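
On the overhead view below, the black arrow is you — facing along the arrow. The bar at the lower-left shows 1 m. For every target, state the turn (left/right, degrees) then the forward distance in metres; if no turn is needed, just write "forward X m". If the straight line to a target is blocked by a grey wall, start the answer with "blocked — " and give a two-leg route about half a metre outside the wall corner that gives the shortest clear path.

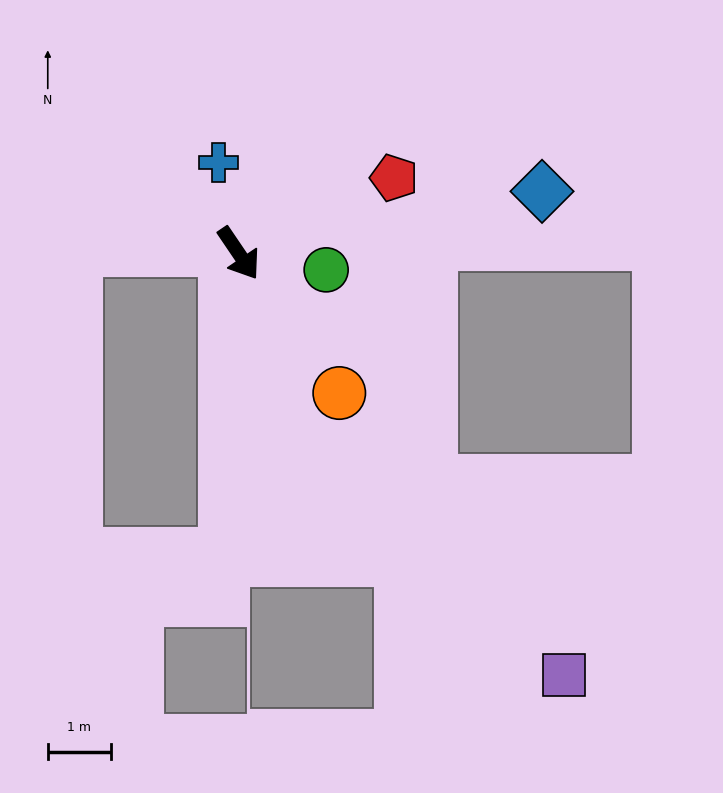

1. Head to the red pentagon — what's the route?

turn left 82°, forward 2.7 m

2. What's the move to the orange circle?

forward 2.7 m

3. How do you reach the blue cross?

turn left 158°, forward 1.5 m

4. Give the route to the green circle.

turn left 45°, forward 1.4 m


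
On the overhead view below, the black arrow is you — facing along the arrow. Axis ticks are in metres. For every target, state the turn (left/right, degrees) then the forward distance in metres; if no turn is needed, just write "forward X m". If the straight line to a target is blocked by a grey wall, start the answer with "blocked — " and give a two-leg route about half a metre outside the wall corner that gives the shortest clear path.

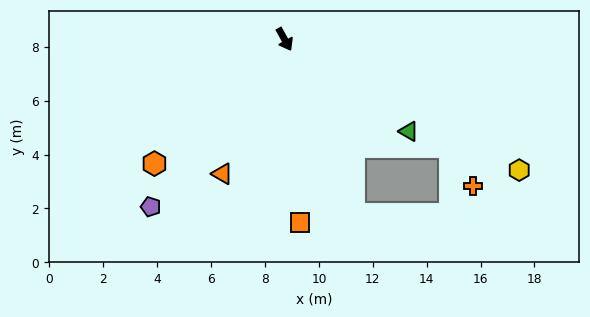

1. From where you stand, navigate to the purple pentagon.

turn right 68°, forward 8.0 m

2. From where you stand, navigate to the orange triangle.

turn right 54°, forward 5.5 m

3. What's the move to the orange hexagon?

turn right 75°, forward 6.7 m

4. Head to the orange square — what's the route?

turn right 24°, forward 6.8 m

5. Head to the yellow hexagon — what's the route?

turn left 32°, forward 10.0 m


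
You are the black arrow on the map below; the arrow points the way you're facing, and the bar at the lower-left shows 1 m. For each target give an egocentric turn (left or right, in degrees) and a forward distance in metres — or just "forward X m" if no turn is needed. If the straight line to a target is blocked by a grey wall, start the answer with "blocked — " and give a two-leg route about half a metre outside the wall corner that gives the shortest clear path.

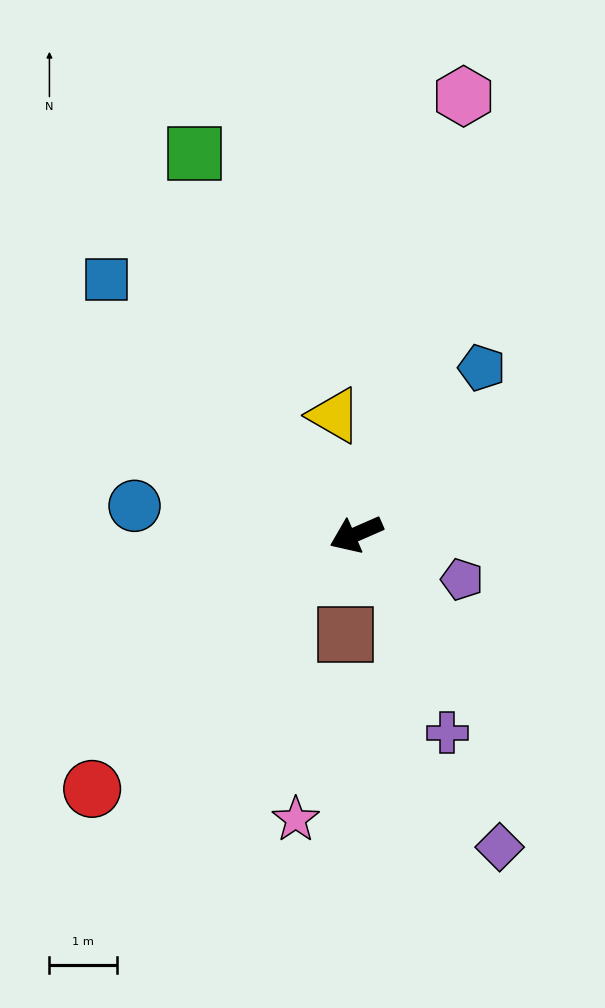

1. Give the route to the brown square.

turn left 60°, forward 1.5 m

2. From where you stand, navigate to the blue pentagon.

turn right 151°, forward 3.1 m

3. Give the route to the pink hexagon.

turn right 127°, forward 6.7 m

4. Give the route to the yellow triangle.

turn right 103°, forward 1.8 m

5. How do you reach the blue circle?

turn right 31°, forward 3.3 m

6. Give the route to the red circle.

turn left 20°, forward 5.5 m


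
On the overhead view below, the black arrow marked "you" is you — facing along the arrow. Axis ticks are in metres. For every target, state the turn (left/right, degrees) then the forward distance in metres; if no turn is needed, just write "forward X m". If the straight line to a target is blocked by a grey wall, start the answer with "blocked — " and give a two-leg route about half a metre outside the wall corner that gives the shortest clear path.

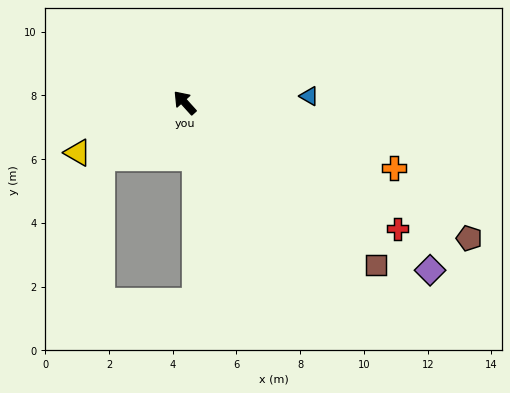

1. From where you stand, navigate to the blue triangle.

turn right 129°, forward 3.9 m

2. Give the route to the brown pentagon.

turn right 158°, forward 9.9 m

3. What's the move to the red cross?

turn right 163°, forward 7.8 m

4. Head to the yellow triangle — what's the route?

turn left 73°, forward 3.7 m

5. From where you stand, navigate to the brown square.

turn right 172°, forward 7.9 m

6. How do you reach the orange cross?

turn right 149°, forward 6.9 m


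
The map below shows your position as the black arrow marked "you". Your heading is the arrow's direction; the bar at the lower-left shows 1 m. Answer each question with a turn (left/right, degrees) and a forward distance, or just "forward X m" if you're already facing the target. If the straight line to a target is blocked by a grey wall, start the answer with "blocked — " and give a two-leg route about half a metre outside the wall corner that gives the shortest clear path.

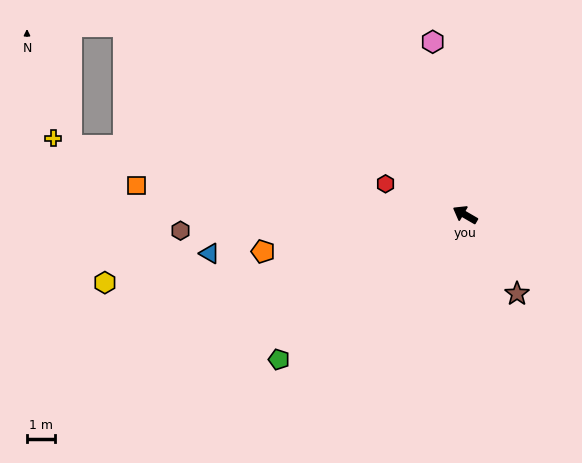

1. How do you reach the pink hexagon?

turn right 49°, forward 6.2 m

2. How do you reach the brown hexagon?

turn left 33°, forward 10.1 m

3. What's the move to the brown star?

turn left 153°, forward 3.3 m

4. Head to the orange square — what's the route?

turn left 25°, forward 11.6 m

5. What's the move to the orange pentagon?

turn left 40°, forward 7.3 m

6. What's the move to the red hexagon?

turn left 9°, forward 3.0 m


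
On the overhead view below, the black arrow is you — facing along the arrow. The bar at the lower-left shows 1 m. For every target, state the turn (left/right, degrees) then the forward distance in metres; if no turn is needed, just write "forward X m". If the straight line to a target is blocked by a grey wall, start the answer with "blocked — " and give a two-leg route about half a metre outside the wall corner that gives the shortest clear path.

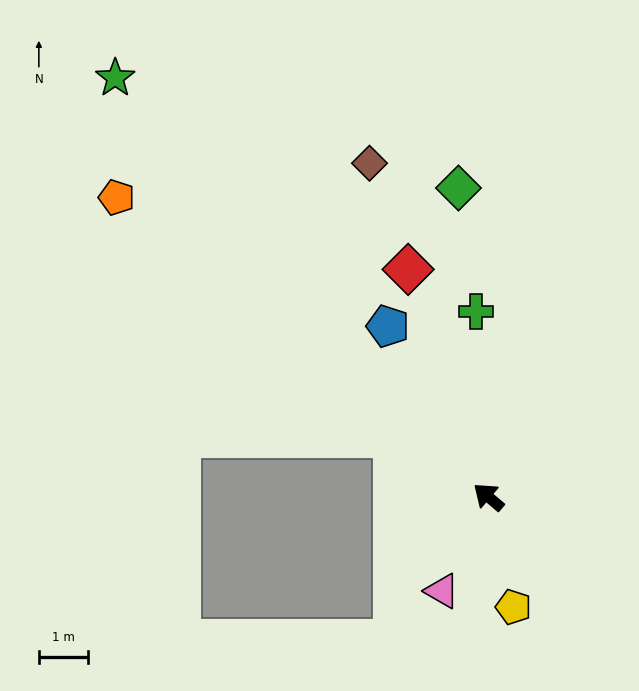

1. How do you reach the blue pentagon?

turn right 19°, forward 4.0 m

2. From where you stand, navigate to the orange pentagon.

forward 9.8 m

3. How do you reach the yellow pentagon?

turn left 143°, forward 2.3 m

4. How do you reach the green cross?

turn right 46°, forward 3.8 m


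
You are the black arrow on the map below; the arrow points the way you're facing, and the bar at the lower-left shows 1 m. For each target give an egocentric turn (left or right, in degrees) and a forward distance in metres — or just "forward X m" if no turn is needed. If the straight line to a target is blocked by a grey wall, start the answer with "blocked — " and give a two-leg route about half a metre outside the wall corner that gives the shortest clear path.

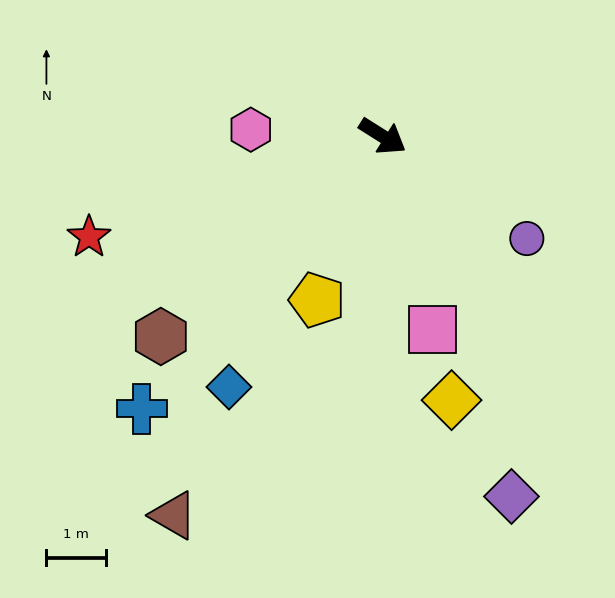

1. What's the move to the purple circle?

turn right 3°, forward 3.0 m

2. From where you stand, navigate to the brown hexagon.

turn right 106°, forward 5.0 m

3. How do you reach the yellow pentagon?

turn right 80°, forward 3.0 m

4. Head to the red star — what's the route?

turn right 129°, forward 5.2 m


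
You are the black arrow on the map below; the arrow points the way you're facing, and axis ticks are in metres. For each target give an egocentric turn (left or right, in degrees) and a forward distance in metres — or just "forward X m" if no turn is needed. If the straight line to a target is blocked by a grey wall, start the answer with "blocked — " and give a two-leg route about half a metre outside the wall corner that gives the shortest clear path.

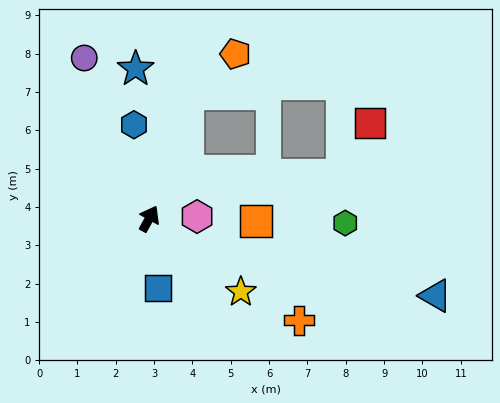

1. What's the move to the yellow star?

turn right 100°, forward 3.1 m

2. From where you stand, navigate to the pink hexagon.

turn right 59°, forward 1.2 m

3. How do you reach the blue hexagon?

turn left 38°, forward 2.5 m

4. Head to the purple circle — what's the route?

turn left 51°, forward 4.5 m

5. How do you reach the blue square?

turn right 144°, forward 1.8 m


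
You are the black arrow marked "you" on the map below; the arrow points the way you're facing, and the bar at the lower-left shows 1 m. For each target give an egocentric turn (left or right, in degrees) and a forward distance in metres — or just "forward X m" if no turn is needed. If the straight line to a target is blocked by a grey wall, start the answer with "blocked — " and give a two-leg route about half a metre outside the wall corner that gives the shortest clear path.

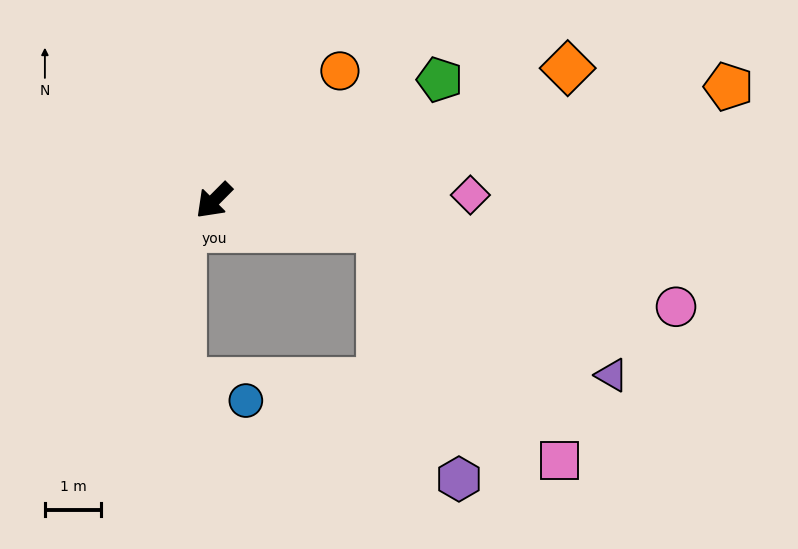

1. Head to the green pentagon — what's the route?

turn left 163°, forward 4.6 m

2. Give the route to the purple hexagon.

blocked — turn left 125°, forward 3.0 m, then turn right 63°, forward 4.7 m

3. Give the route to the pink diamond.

turn left 136°, forward 4.6 m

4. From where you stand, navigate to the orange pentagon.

turn left 147°, forward 9.4 m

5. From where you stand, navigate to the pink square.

blocked — turn left 125°, forward 3.0 m, then turn right 42°, forward 5.2 m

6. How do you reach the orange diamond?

turn left 155°, forward 6.7 m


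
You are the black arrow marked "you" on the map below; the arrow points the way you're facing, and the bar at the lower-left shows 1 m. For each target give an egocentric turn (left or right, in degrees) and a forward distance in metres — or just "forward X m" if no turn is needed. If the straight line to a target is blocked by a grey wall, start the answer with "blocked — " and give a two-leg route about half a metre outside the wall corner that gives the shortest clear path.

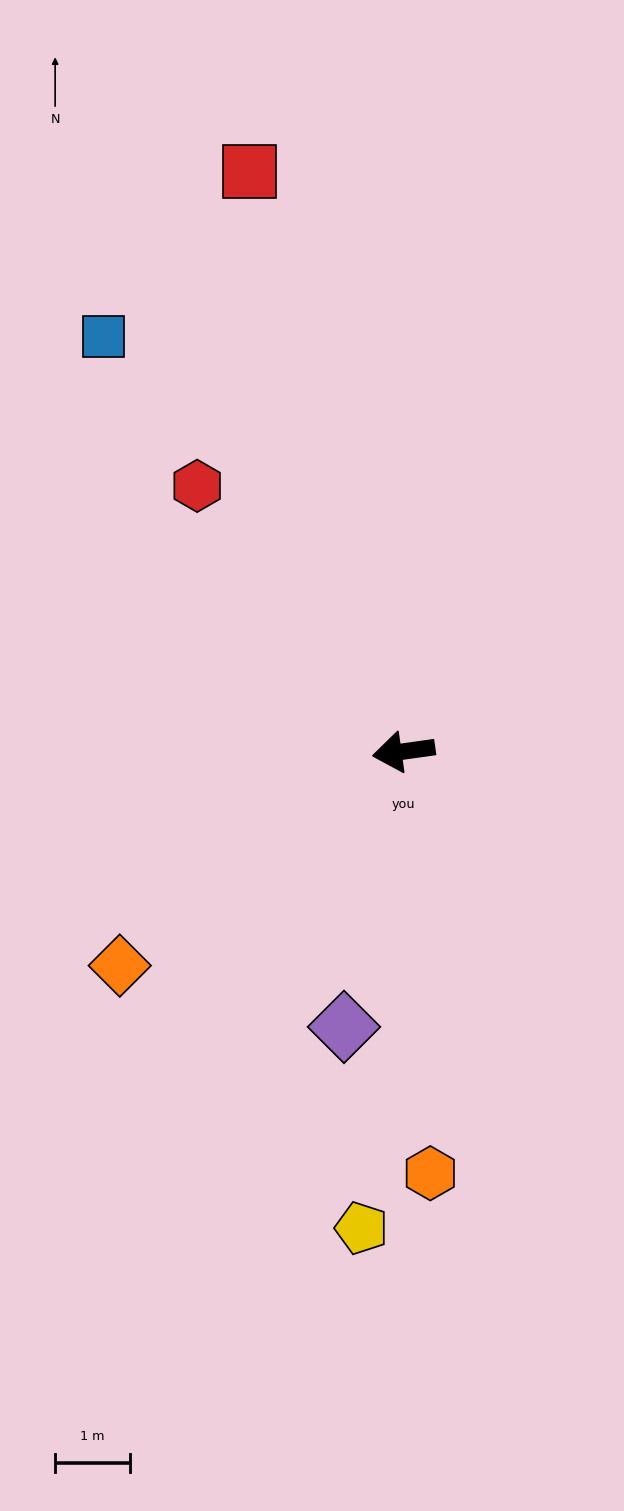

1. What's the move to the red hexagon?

turn right 60°, forward 4.5 m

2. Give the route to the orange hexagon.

turn left 86°, forward 5.6 m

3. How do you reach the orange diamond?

turn left 29°, forward 4.7 m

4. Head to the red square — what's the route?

turn right 83°, forward 8.0 m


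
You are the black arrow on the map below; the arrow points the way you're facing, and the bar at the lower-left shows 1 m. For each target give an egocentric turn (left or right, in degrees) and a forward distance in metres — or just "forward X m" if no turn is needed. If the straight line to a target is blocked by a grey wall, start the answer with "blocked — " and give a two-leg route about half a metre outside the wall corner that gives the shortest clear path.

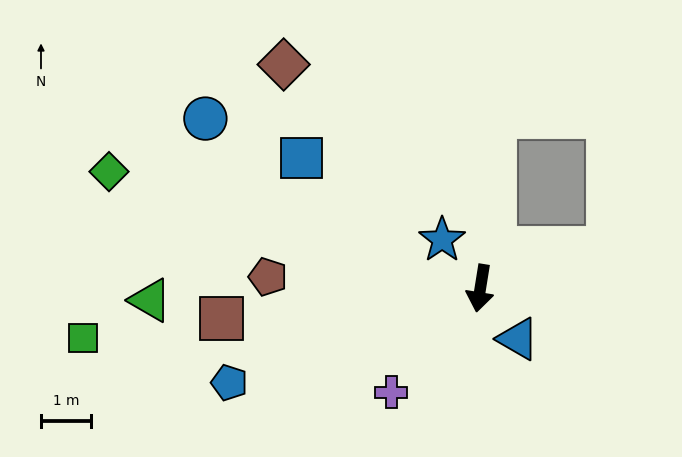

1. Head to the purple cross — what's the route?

turn right 32°, forward 2.7 m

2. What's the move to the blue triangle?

turn left 46°, forward 1.3 m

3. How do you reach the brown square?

turn right 74°, forward 5.2 m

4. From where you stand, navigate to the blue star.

turn right 133°, forward 1.2 m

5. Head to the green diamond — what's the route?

turn right 98°, forward 7.8 m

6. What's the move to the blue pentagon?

turn right 60°, forward 5.3 m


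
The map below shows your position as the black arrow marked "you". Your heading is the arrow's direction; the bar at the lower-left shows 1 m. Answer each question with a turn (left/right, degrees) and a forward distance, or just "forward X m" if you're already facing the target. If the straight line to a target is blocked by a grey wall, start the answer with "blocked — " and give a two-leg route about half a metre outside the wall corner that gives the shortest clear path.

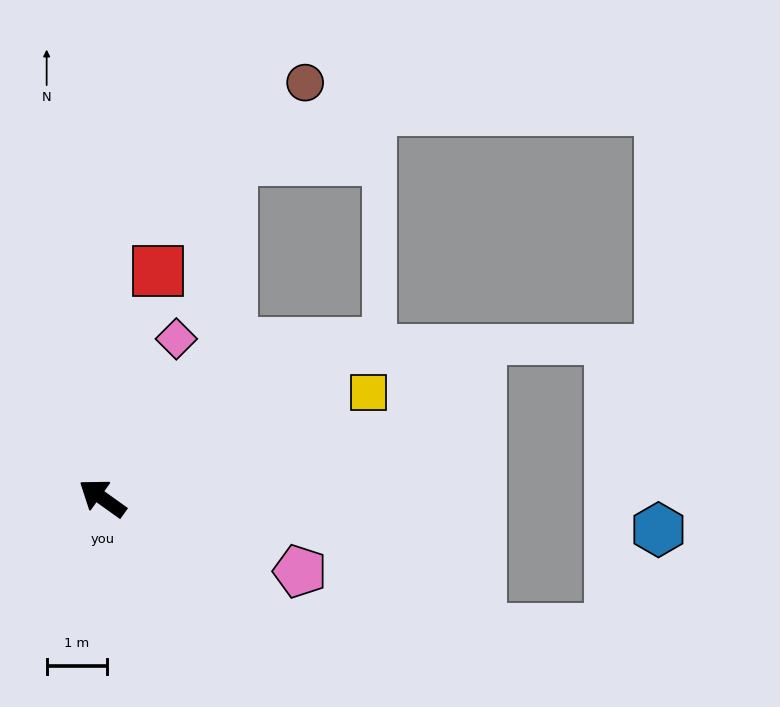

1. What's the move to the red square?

turn right 68°, forward 3.9 m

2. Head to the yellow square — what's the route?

turn right 123°, forward 4.7 m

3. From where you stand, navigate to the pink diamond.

turn right 79°, forward 2.9 m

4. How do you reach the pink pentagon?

turn right 165°, forward 3.5 m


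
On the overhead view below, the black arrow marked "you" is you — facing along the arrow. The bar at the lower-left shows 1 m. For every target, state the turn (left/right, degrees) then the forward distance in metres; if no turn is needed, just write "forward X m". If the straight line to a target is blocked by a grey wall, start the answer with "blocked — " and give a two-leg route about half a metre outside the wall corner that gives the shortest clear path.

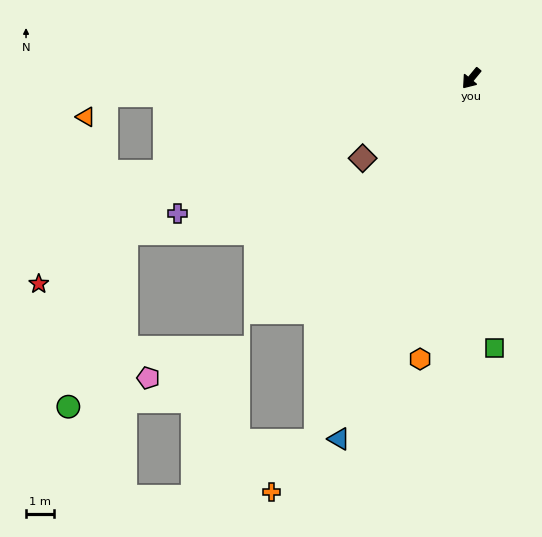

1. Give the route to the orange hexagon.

turn left 29°, forward 10.1 m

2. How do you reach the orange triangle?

blocked — turn right 48°, forward 13.0 m, then turn left 44°, forward 1.1 m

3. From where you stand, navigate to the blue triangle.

turn left 19°, forward 13.7 m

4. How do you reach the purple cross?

turn right 26°, forward 11.5 m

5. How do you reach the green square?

turn left 44°, forward 9.6 m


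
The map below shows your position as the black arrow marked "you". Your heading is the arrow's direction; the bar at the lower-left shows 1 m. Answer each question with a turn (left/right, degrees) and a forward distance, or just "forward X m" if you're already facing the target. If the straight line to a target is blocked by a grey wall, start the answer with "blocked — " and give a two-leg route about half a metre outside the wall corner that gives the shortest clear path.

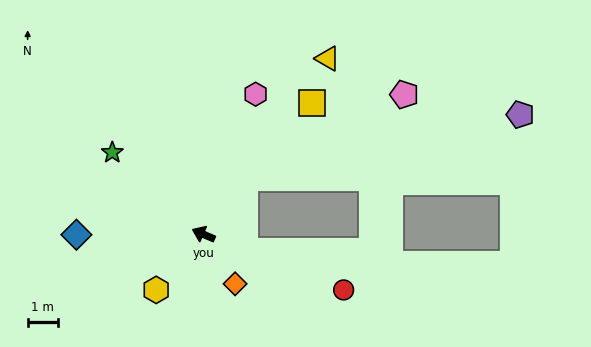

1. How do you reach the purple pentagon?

blocked — turn right 103°, forward 2.3 m, then turn right 40°, forward 9.3 m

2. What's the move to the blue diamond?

turn left 24°, forward 4.2 m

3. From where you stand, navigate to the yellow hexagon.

turn left 73°, forward 2.4 m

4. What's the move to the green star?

turn right 18°, forward 4.0 m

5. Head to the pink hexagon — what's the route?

turn right 87°, forward 4.9 m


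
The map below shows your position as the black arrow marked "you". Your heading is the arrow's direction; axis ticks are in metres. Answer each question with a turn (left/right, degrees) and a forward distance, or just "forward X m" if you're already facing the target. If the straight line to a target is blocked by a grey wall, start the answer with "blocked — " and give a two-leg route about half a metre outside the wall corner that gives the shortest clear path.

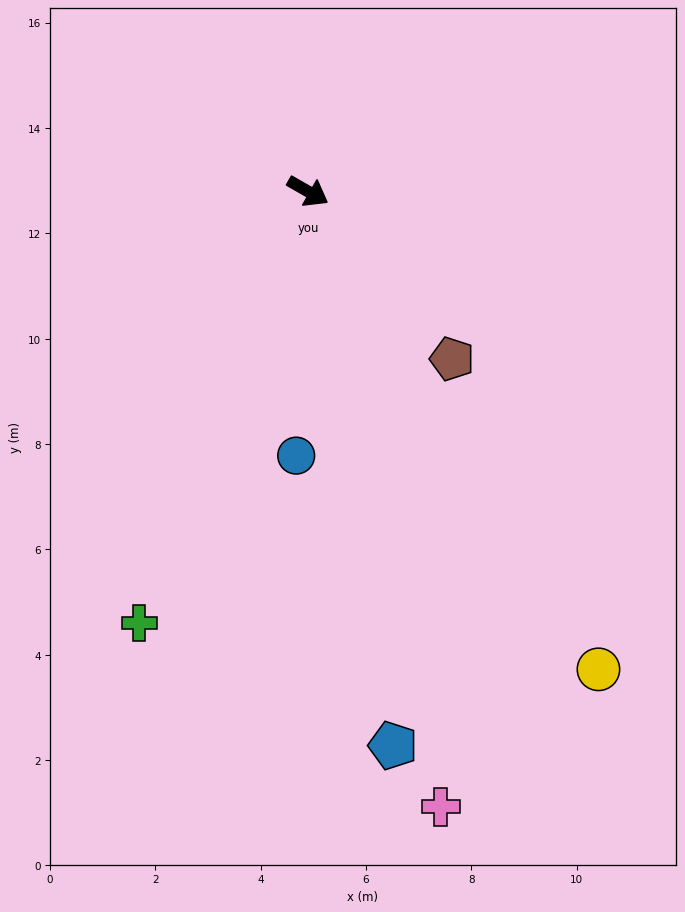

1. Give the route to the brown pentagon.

turn right 20°, forward 4.2 m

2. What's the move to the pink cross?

turn right 48°, forward 11.9 m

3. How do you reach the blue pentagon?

turn right 52°, forward 10.6 m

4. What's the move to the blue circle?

turn right 63°, forward 5.0 m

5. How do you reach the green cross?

turn right 82°, forward 8.8 m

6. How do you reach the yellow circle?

turn right 29°, forward 10.6 m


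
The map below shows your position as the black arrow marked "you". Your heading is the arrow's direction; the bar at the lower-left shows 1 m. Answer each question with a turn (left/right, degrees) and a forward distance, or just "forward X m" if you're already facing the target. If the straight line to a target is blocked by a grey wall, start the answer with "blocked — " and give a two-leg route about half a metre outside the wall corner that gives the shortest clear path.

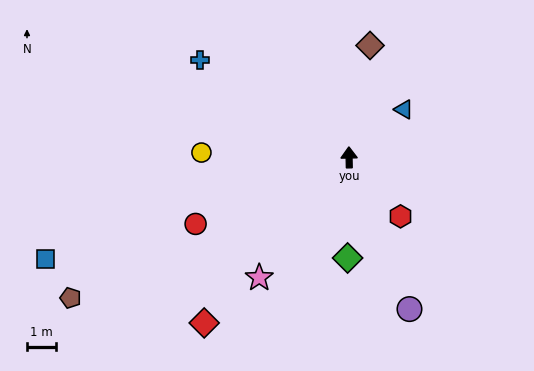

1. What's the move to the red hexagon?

turn right 140°, forward 2.7 m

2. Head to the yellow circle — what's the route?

turn left 87°, forward 5.0 m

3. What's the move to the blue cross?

turn left 56°, forward 6.1 m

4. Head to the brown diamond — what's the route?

turn right 12°, forward 3.9 m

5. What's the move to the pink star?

turn left 142°, forward 5.1 m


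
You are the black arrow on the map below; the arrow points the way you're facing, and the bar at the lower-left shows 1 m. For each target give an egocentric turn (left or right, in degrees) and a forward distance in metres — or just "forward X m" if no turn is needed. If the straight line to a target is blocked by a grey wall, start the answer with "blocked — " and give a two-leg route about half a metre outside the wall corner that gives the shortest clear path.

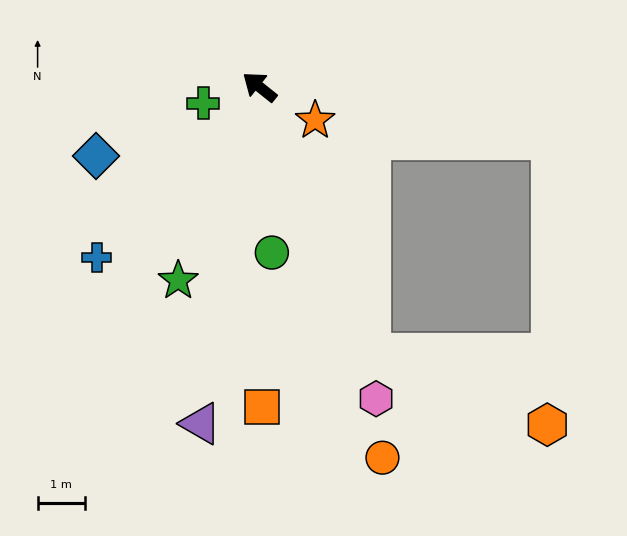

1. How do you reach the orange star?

turn right 172°, forward 1.4 m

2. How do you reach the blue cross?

turn left 85°, forward 5.0 m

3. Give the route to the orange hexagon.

blocked — turn left 151°, forward 6.1 m, then turn left 46°, forward 4.0 m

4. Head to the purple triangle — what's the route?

turn left 119°, forward 7.2 m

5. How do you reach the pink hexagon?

turn left 149°, forward 7.0 m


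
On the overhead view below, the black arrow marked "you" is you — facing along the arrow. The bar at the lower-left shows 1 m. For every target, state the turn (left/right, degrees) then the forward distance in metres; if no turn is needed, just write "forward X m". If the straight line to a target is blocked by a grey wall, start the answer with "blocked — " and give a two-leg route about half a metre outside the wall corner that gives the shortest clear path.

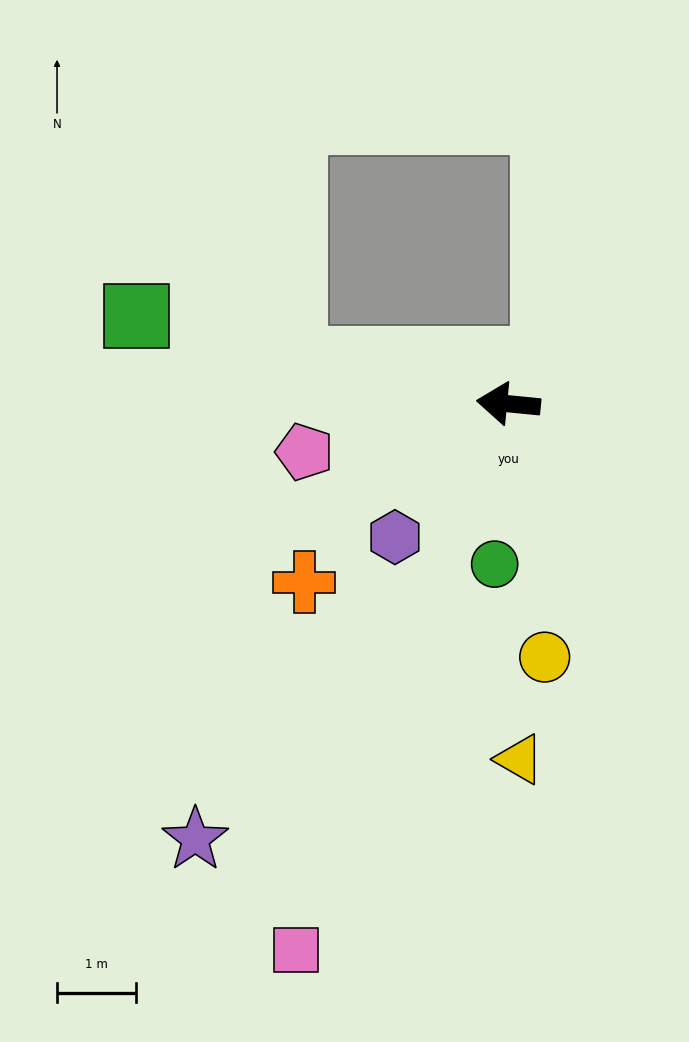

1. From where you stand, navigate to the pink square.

turn left 74°, forward 7.4 m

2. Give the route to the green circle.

turn left 91°, forward 2.0 m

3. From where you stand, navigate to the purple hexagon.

turn left 55°, forward 2.2 m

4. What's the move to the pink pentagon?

turn left 19°, forward 2.6 m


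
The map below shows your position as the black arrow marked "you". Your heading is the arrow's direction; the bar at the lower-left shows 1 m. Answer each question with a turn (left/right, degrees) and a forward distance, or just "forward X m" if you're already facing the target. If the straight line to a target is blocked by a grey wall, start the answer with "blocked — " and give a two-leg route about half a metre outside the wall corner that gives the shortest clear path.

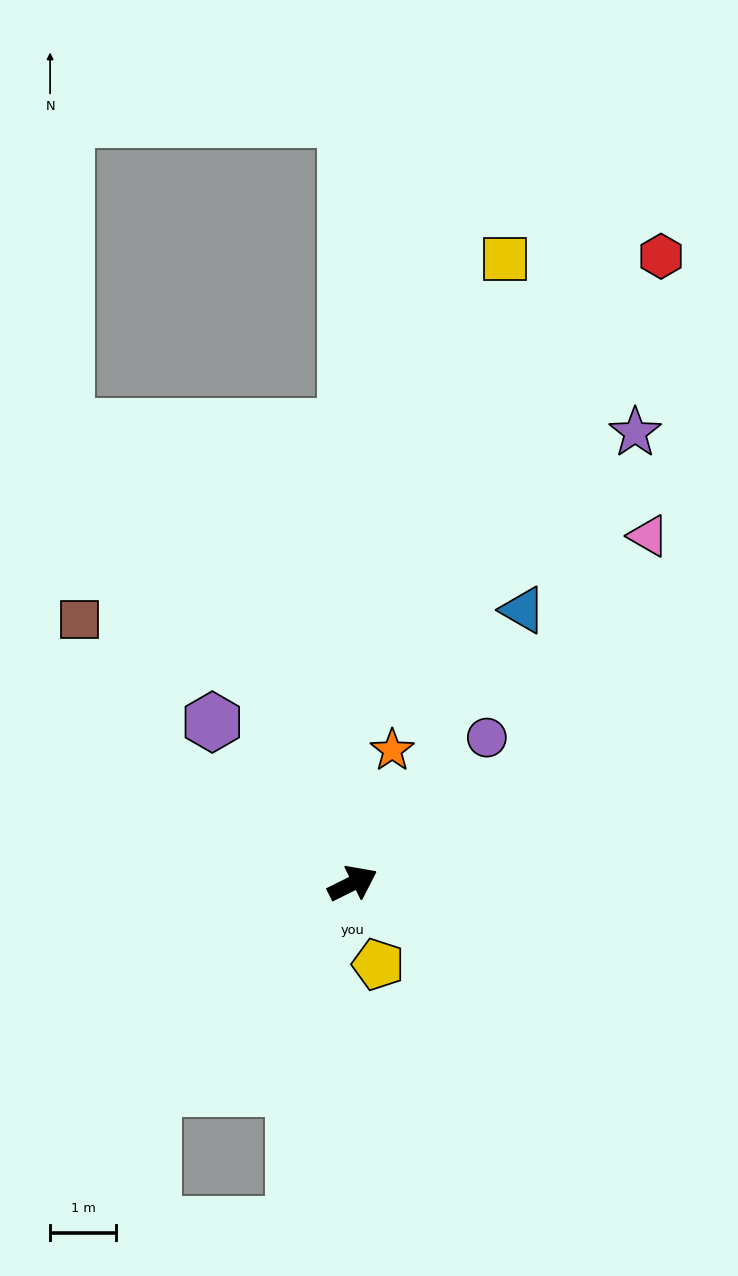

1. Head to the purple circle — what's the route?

turn left 21°, forward 3.0 m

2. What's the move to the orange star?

turn left 47°, forward 2.1 m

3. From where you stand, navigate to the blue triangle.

turn left 32°, forward 4.9 m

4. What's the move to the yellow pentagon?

turn right 99°, forward 1.3 m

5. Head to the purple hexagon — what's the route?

turn left 105°, forward 3.2 m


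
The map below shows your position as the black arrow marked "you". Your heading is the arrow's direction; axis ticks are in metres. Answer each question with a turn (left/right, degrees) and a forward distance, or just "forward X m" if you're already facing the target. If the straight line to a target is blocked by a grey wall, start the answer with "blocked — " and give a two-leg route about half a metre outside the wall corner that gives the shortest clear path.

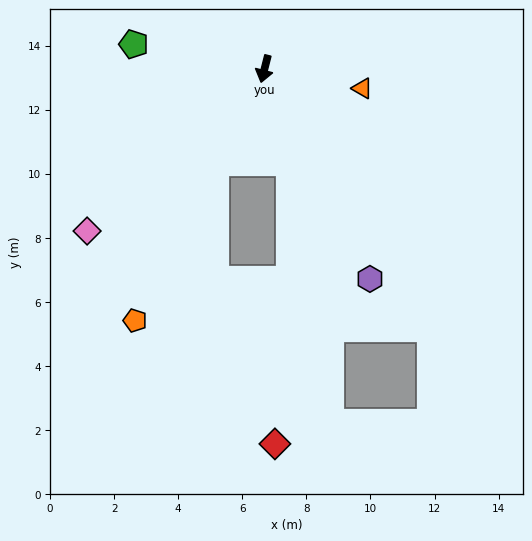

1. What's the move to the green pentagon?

turn right 86°, forward 4.2 m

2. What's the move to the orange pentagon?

turn right 13°, forward 8.8 m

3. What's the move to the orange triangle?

turn left 93°, forward 3.1 m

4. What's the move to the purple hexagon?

turn left 41°, forward 7.3 m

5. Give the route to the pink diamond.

turn right 33°, forward 7.5 m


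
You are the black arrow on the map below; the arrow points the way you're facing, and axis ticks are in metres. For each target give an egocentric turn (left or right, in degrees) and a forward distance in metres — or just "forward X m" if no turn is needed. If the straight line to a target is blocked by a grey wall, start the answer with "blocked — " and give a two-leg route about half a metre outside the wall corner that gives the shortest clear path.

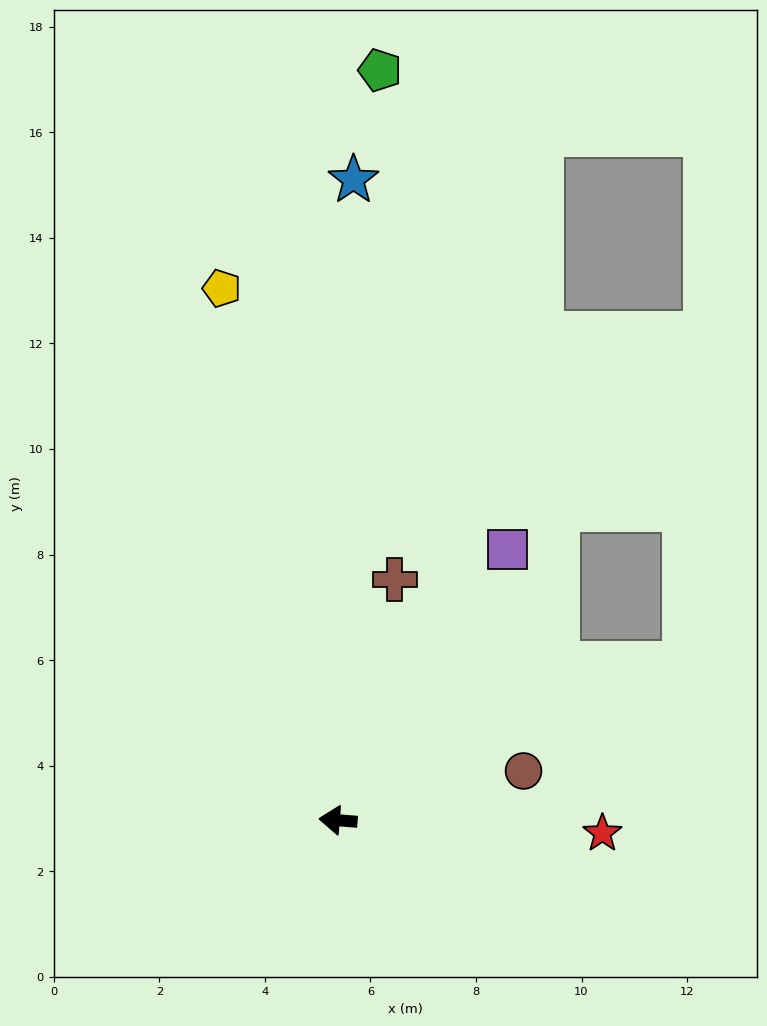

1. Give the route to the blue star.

turn right 87°, forward 12.1 m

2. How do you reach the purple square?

turn right 117°, forward 6.0 m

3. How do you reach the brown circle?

turn right 161°, forward 3.6 m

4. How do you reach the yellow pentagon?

turn right 73°, forward 10.3 m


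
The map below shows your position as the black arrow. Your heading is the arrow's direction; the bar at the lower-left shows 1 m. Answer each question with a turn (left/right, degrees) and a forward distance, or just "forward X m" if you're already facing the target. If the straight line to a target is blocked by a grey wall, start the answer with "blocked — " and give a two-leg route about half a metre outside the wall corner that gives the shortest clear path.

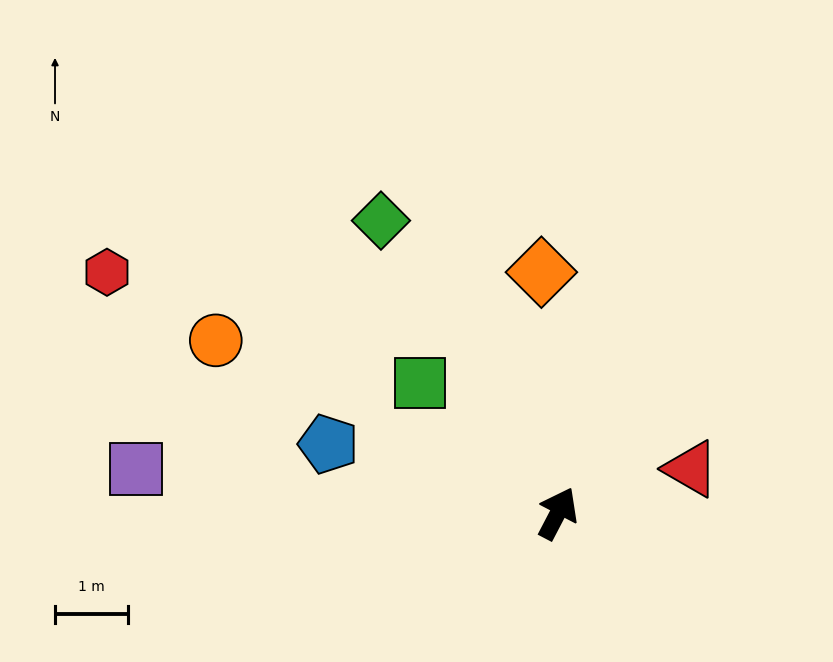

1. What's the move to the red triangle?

turn right 44°, forward 1.9 m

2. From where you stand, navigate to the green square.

turn left 74°, forward 2.6 m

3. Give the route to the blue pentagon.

turn left 101°, forward 3.3 m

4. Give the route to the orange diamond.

turn left 31°, forward 3.3 m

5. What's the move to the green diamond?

turn left 59°, forward 4.7 m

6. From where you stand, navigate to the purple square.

turn left 112°, forward 5.8 m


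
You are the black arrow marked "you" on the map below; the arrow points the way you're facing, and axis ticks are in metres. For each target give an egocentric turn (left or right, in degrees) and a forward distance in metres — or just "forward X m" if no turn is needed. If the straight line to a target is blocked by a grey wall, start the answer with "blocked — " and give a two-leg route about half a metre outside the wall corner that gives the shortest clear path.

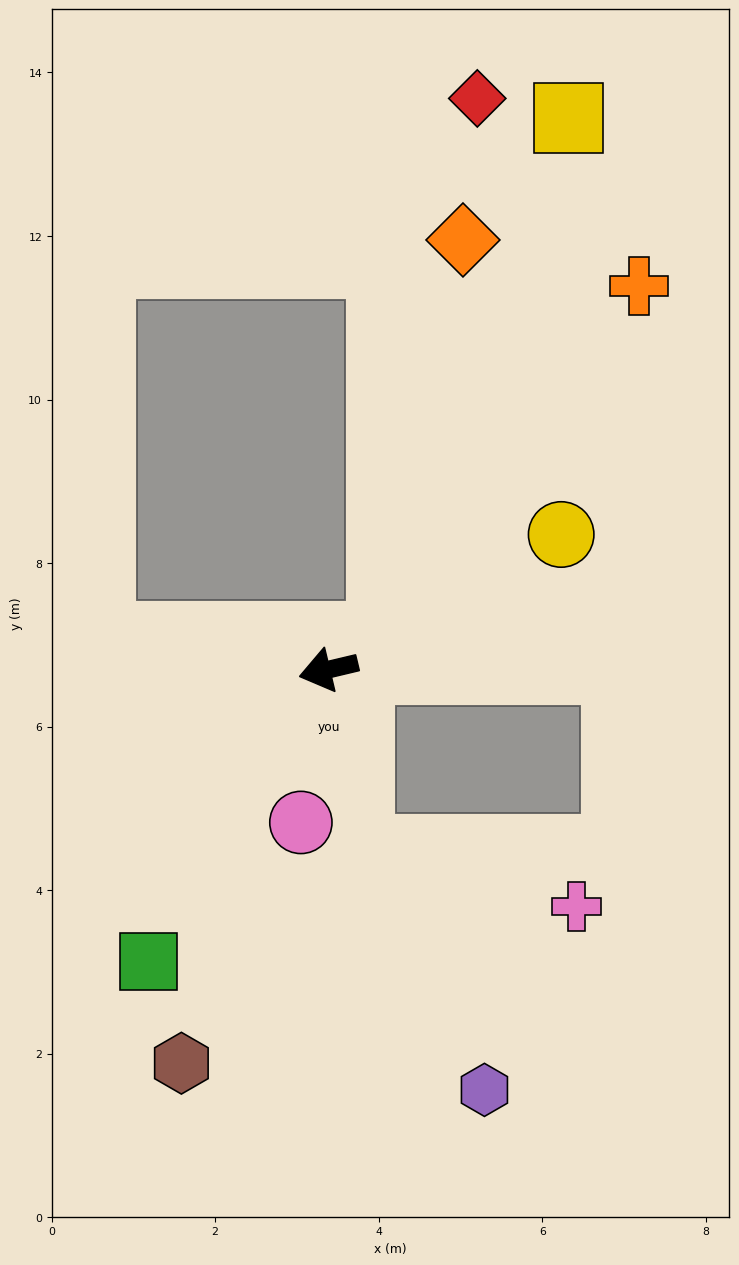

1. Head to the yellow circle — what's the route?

turn right 163°, forward 3.3 m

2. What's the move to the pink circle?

turn left 66°, forward 1.9 m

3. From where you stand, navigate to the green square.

turn left 45°, forward 4.2 m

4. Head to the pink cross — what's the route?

blocked — turn left 86°, forward 2.2 m, then turn left 66°, forward 2.7 m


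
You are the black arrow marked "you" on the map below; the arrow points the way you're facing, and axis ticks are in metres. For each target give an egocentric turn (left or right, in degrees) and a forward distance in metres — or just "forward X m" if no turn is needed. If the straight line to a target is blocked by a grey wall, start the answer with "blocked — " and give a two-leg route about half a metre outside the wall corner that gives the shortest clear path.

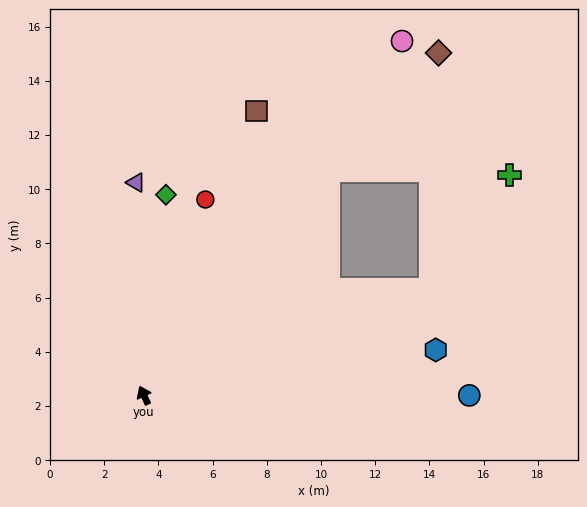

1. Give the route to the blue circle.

turn right 115°, forward 12.0 m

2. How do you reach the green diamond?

turn right 31°, forward 7.4 m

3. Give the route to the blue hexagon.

turn right 106°, forward 10.9 m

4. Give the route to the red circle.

turn right 42°, forward 7.6 m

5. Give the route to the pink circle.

turn right 61°, forward 16.2 m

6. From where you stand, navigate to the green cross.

blocked — turn right 94°, forward 11.3 m, then turn left 34°, forward 5.1 m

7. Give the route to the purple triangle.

turn right 23°, forward 7.9 m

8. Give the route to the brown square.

turn right 46°, forward 11.3 m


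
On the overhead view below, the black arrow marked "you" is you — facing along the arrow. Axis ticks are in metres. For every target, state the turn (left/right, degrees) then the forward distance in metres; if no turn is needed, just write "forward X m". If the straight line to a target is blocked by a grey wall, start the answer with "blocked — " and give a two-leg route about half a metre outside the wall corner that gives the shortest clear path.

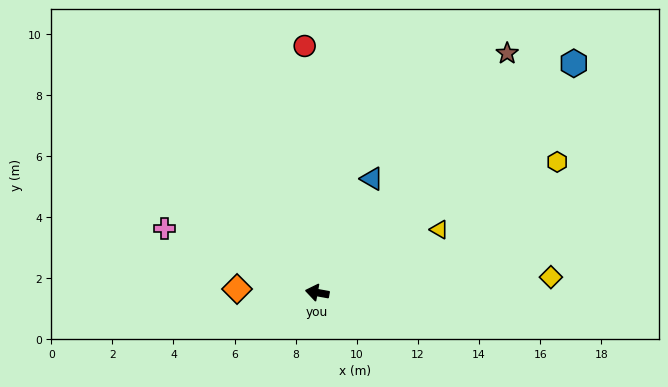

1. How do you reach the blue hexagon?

turn right 128°, forward 11.3 m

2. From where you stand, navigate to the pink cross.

turn right 13°, forward 5.4 m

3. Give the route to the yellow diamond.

turn right 166°, forward 7.7 m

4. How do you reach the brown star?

turn right 118°, forward 10.0 m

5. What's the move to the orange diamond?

turn left 8°, forward 2.6 m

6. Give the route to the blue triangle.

turn right 105°, forward 4.1 m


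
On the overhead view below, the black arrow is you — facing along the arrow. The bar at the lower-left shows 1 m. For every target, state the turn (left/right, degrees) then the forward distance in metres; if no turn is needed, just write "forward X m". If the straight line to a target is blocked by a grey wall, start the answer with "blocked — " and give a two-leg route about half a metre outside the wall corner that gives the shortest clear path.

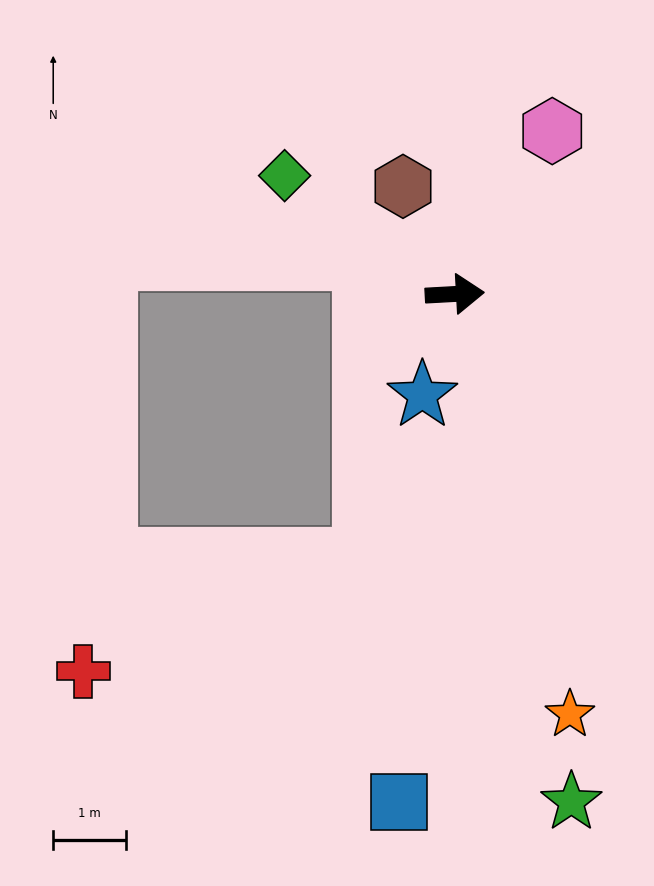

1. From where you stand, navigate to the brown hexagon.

turn left 113°, forward 1.6 m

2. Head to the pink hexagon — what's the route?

turn left 56°, forward 2.6 m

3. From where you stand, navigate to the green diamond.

turn left 142°, forward 2.8 m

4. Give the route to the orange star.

turn right 78°, forward 6.0 m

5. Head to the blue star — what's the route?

turn right 111°, forward 1.5 m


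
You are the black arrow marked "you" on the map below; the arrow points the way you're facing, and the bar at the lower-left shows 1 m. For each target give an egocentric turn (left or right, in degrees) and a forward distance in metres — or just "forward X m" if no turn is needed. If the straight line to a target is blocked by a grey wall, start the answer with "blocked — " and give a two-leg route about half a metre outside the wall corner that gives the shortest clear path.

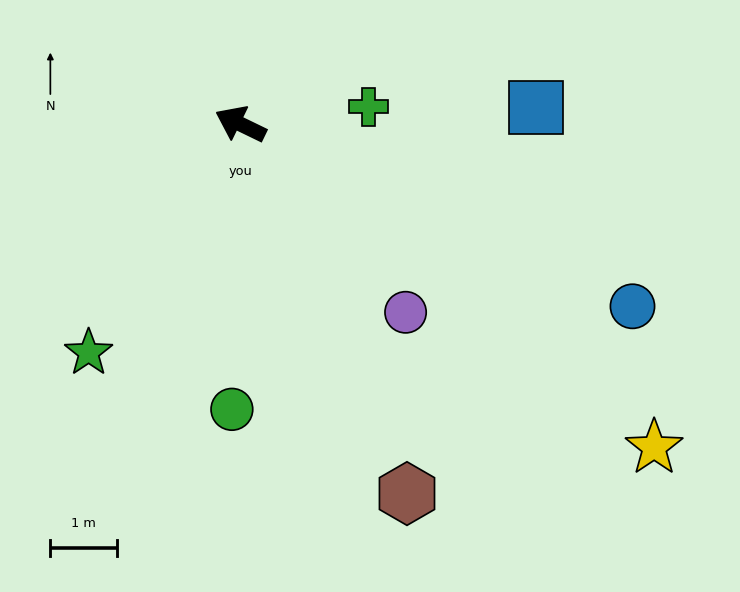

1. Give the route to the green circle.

turn left 114°, forward 4.3 m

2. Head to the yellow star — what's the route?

turn left 168°, forward 7.9 m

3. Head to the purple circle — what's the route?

turn left 157°, forward 3.7 m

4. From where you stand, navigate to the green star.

turn left 82°, forward 4.1 m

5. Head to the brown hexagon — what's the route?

turn left 140°, forward 6.1 m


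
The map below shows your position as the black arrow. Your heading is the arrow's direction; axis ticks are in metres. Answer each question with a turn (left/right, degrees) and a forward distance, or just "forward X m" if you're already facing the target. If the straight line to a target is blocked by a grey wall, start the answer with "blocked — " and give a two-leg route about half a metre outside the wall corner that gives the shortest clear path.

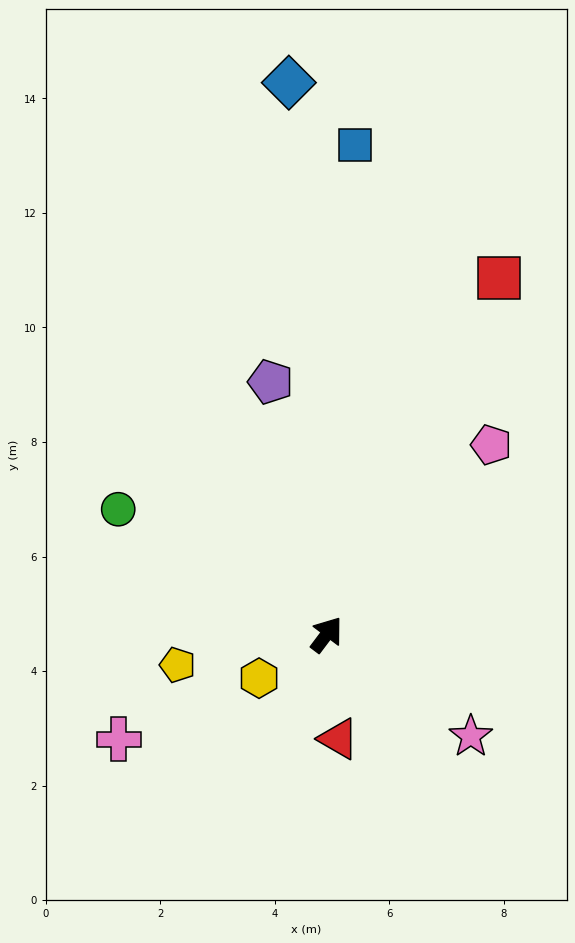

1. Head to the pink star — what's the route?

turn right 88°, forward 3.1 m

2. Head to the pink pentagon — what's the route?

turn right 4°, forward 4.4 m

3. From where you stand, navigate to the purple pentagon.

turn left 50°, forward 4.5 m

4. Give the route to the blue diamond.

turn left 41°, forward 9.7 m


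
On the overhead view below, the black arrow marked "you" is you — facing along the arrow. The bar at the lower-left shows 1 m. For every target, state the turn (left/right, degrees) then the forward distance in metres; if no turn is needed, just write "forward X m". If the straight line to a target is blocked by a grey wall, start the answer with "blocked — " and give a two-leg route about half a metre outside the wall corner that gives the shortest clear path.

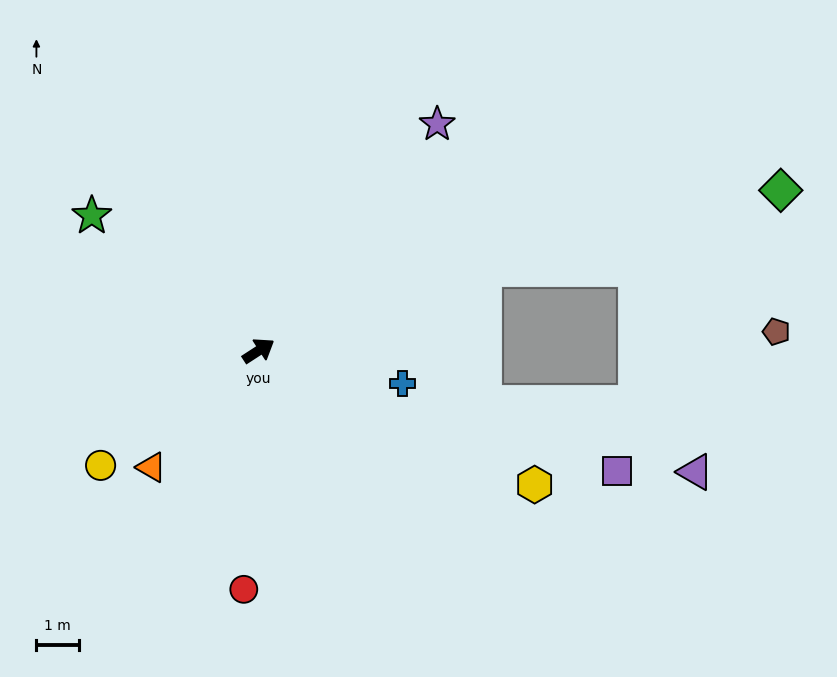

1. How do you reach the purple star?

turn left 19°, forward 6.8 m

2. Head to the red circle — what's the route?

turn right 126°, forward 5.7 m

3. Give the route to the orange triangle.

turn right 166°, forward 3.8 m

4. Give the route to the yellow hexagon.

turn right 59°, forward 7.3 m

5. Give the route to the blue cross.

turn right 46°, forward 3.5 m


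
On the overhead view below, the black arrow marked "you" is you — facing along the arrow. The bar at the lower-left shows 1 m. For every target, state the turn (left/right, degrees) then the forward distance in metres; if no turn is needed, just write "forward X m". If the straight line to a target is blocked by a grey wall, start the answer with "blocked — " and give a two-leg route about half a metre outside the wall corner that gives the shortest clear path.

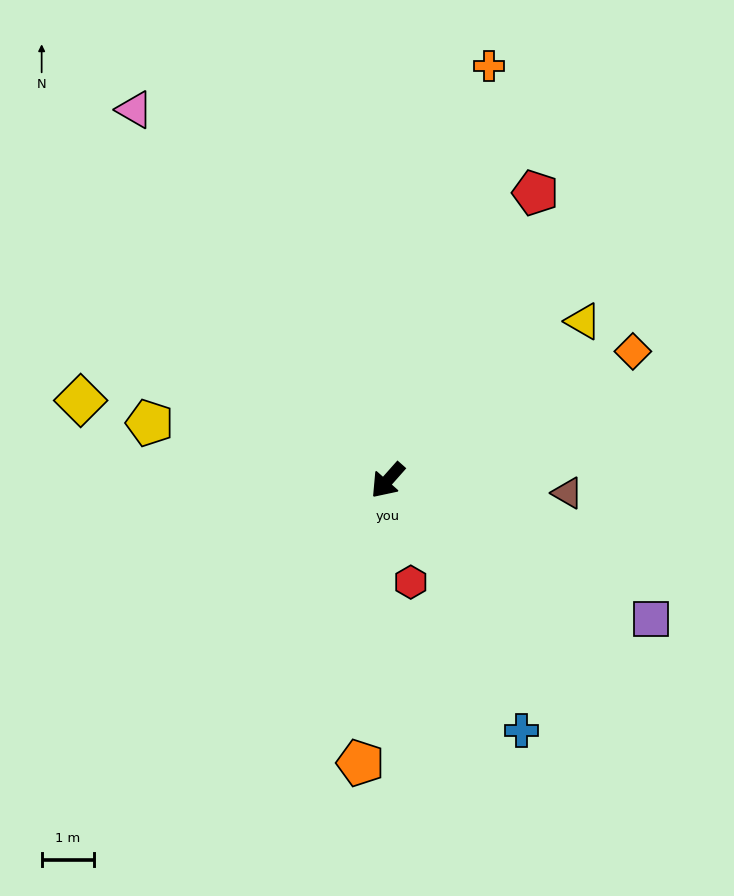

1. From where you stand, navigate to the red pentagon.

turn right 166°, forward 6.2 m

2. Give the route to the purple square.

turn left 104°, forward 5.7 m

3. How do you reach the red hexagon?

turn left 54°, forward 2.0 m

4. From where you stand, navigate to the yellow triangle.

turn left 171°, forward 4.8 m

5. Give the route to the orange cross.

turn right 152°, forward 8.2 m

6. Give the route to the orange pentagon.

turn left 36°, forward 5.5 m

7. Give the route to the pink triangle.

turn right 104°, forward 8.6 m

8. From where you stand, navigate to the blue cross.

turn left 70°, forward 5.5 m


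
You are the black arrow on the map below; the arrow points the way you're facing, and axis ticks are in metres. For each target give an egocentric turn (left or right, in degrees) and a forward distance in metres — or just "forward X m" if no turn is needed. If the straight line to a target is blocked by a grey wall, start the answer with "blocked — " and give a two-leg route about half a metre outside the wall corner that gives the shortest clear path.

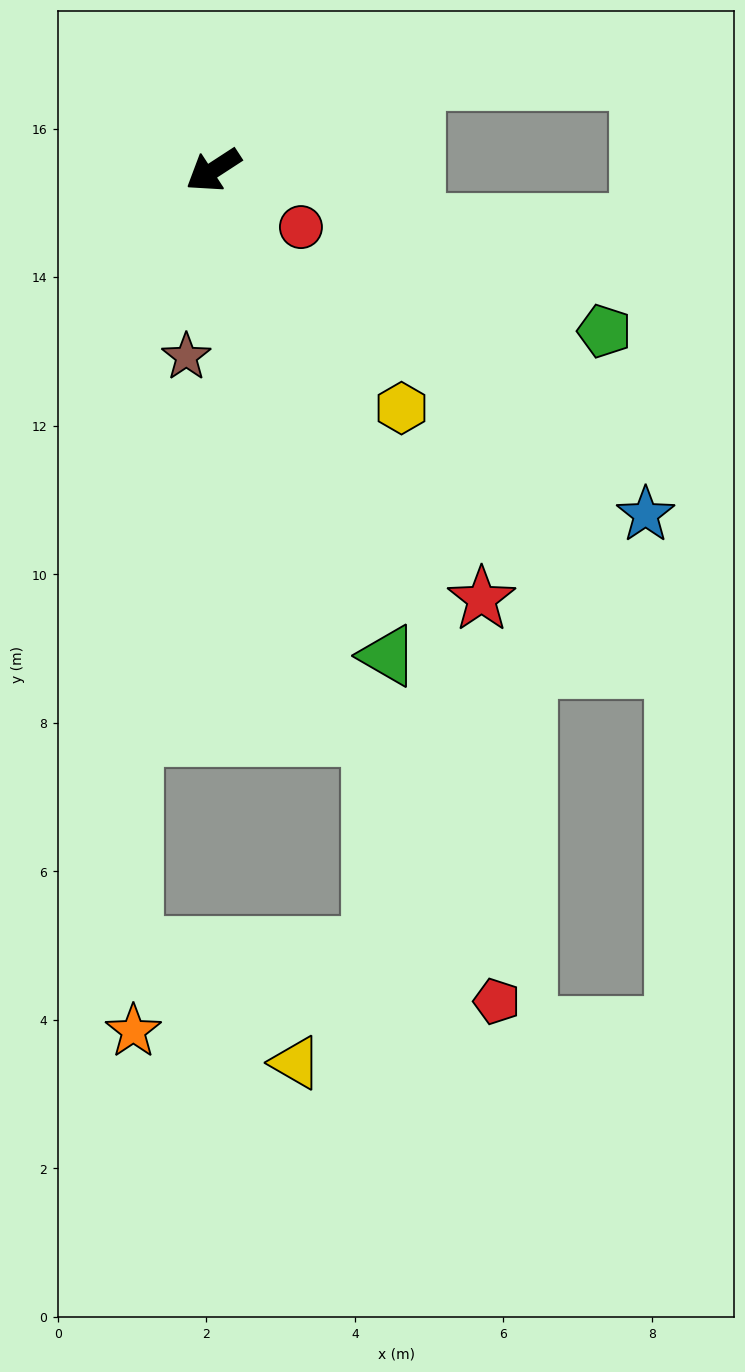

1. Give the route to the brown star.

turn left 49°, forward 2.5 m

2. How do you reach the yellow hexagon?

turn left 95°, forward 4.1 m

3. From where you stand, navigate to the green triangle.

turn left 77°, forward 6.9 m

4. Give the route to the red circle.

turn left 114°, forward 1.4 m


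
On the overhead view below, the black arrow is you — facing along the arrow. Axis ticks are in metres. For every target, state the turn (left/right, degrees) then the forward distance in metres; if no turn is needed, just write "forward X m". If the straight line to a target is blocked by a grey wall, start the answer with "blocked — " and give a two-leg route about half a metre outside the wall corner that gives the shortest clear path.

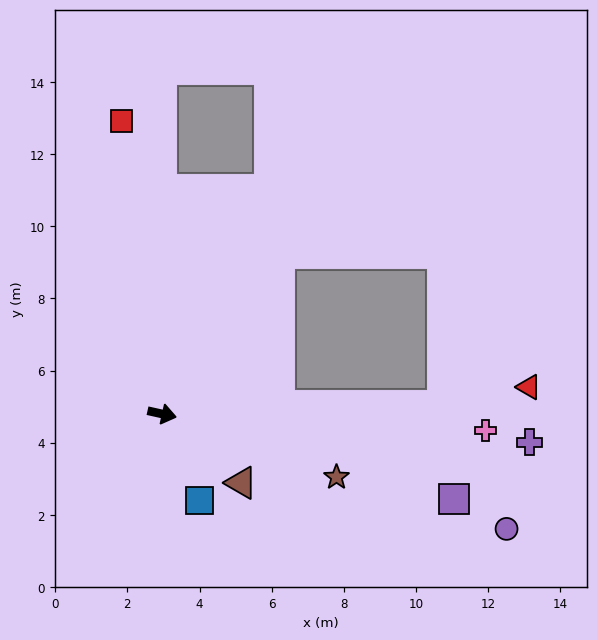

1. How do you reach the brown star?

turn right 7°, forward 5.1 m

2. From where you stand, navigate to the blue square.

turn right 54°, forward 2.6 m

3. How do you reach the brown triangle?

turn right 28°, forward 2.9 m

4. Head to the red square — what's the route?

turn left 110°, forward 8.2 m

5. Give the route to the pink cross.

turn left 10°, forward 9.0 m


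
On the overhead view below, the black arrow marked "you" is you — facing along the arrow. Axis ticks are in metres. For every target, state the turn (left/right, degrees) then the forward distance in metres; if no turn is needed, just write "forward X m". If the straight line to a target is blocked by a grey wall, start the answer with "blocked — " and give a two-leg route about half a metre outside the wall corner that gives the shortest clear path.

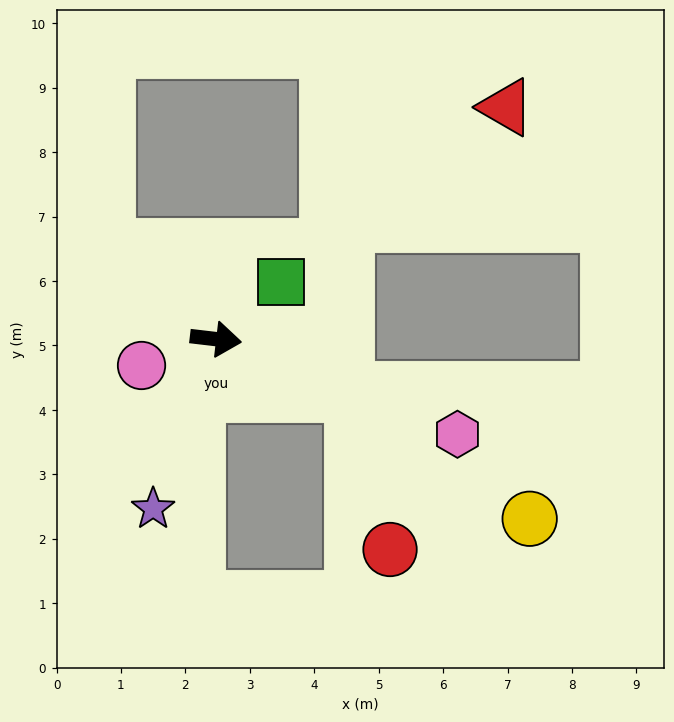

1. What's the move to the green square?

turn left 48°, forward 1.3 m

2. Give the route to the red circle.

blocked — turn right 16°, forward 2.3 m, then turn right 53°, forward 2.5 m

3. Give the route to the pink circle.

turn right 154°, forward 1.2 m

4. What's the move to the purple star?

turn right 104°, forward 2.8 m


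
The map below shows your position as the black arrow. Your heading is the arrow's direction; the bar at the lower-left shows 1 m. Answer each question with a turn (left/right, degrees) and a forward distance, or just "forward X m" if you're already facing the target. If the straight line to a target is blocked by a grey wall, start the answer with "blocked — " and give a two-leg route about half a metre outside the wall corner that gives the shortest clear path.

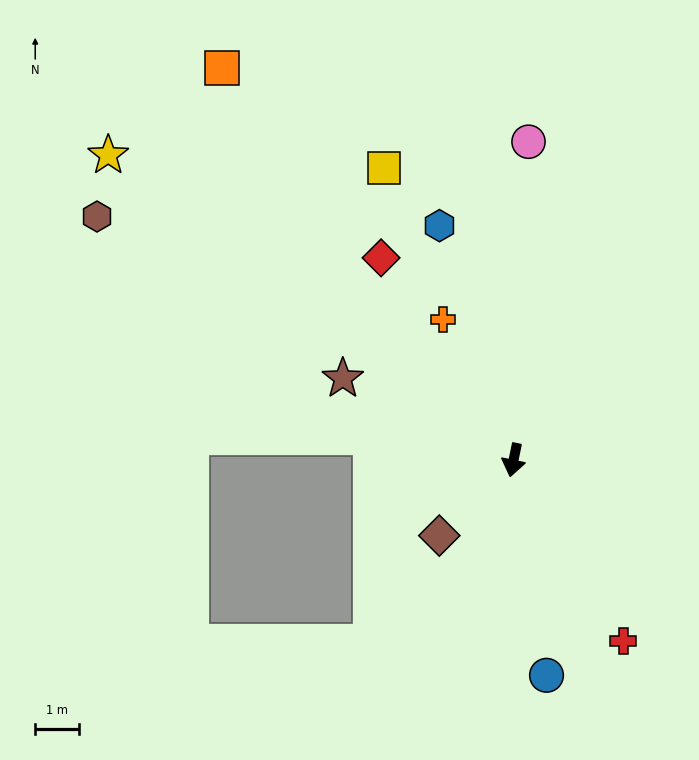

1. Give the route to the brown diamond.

turn right 33°, forward 2.4 m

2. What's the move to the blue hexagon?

turn right 151°, forward 5.7 m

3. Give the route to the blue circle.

turn left 20°, forward 5.0 m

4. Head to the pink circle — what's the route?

turn right 171°, forward 7.4 m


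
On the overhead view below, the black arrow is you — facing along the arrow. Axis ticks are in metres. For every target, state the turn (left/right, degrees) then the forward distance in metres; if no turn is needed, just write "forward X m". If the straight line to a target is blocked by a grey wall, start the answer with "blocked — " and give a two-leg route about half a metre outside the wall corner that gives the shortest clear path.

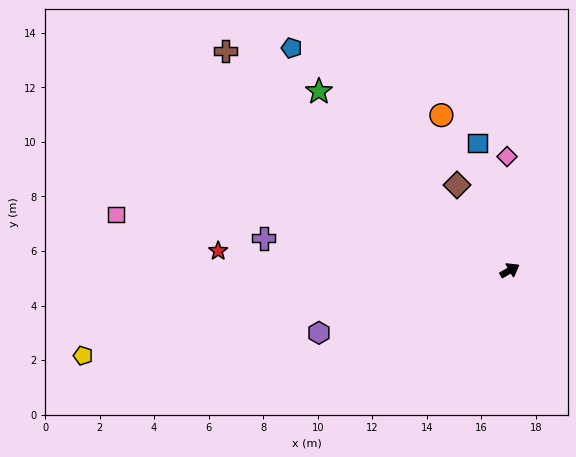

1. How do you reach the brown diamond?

turn left 92°, forward 3.7 m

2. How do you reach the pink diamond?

turn left 61°, forward 4.2 m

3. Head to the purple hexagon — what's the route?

turn left 168°, forward 7.4 m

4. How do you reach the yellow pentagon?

turn left 161°, forward 16.0 m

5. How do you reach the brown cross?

turn left 112°, forward 13.2 m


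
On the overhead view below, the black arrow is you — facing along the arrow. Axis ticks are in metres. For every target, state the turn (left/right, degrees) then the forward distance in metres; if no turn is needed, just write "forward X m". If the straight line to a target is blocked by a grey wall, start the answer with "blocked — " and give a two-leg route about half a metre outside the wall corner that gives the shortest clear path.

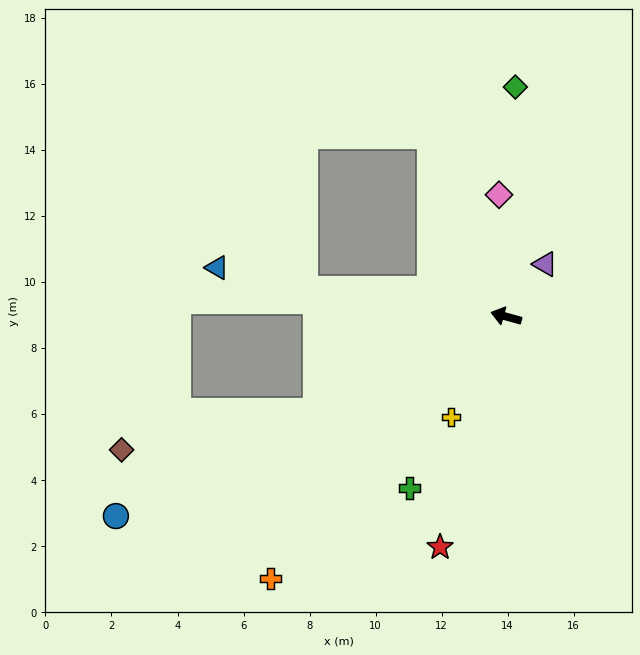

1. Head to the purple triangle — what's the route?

turn right 111°, forward 2.0 m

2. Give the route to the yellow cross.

turn left 77°, forward 3.5 m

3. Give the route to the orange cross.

turn left 64°, forward 10.7 m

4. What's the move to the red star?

turn left 89°, forward 7.3 m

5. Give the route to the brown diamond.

blocked — turn left 42°, forward 6.4 m, then turn right 16°, forward 6.0 m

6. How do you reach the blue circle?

turn left 43°, forward 13.3 m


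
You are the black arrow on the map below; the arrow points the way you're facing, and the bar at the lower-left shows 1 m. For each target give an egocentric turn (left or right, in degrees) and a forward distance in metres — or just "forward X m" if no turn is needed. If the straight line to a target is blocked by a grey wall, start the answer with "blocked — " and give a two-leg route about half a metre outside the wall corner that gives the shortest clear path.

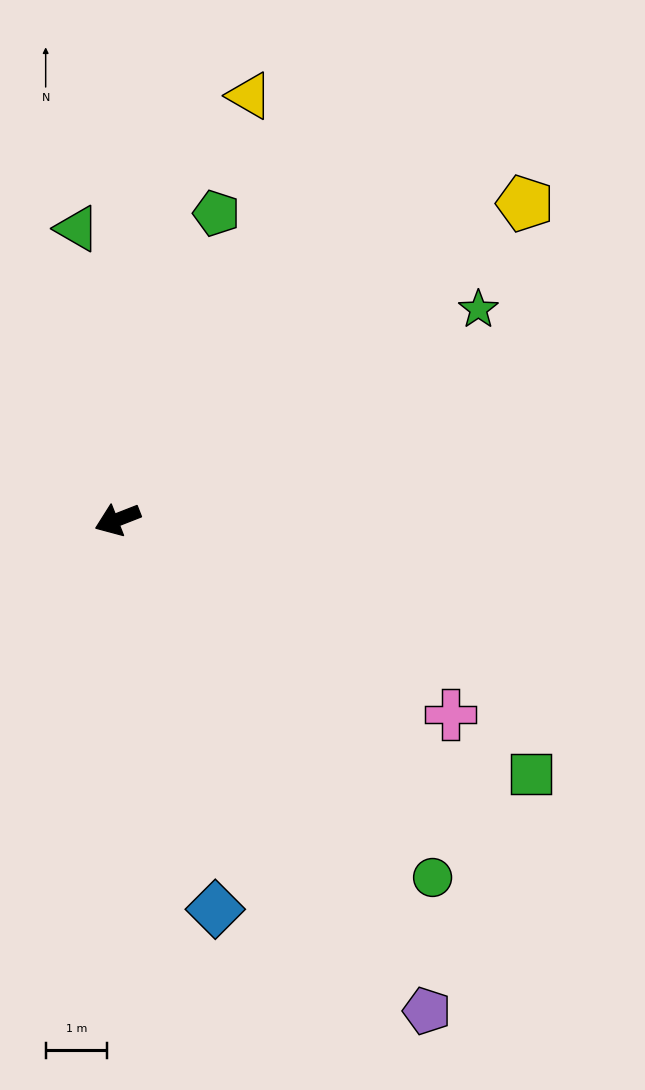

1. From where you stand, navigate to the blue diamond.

turn left 83°, forward 6.6 m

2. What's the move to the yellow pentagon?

turn right 164°, forward 8.4 m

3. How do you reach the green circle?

turn left 110°, forward 7.8 m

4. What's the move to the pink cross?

turn left 128°, forward 6.3 m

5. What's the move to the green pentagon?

turn right 129°, forward 5.3 m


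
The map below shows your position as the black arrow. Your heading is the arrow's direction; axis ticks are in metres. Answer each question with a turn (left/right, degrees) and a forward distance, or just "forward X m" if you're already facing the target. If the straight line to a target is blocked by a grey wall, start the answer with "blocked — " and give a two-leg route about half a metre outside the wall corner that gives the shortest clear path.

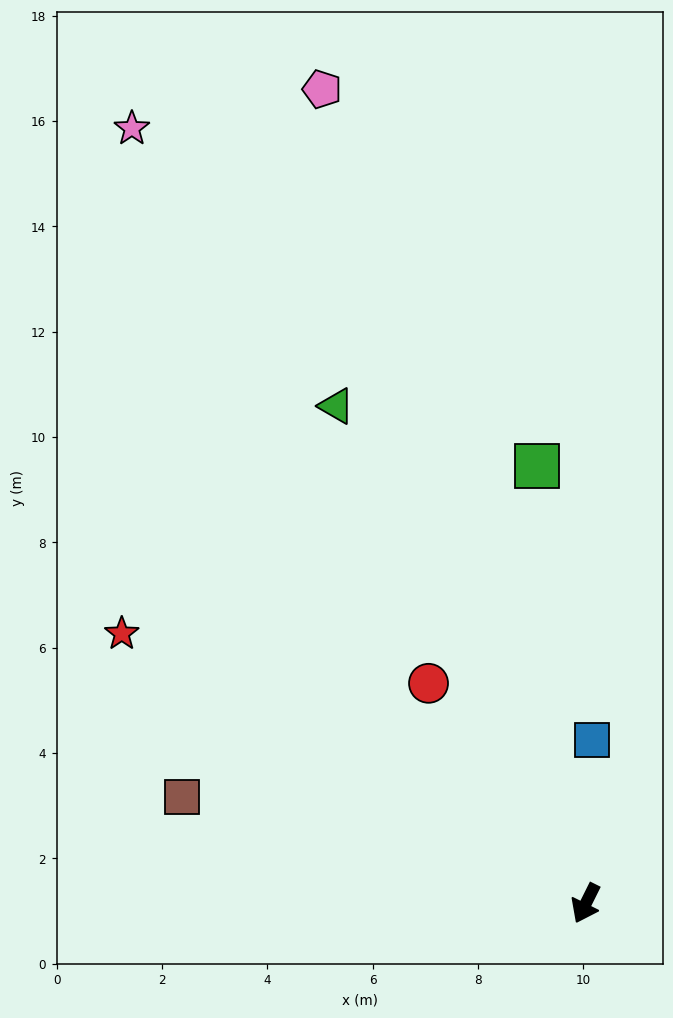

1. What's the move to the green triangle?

turn right 127°, forward 10.6 m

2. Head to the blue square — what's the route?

turn right 156°, forward 3.1 m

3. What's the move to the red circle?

turn right 118°, forward 5.1 m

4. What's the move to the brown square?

turn right 78°, forward 7.9 m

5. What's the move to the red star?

turn right 94°, forward 10.2 m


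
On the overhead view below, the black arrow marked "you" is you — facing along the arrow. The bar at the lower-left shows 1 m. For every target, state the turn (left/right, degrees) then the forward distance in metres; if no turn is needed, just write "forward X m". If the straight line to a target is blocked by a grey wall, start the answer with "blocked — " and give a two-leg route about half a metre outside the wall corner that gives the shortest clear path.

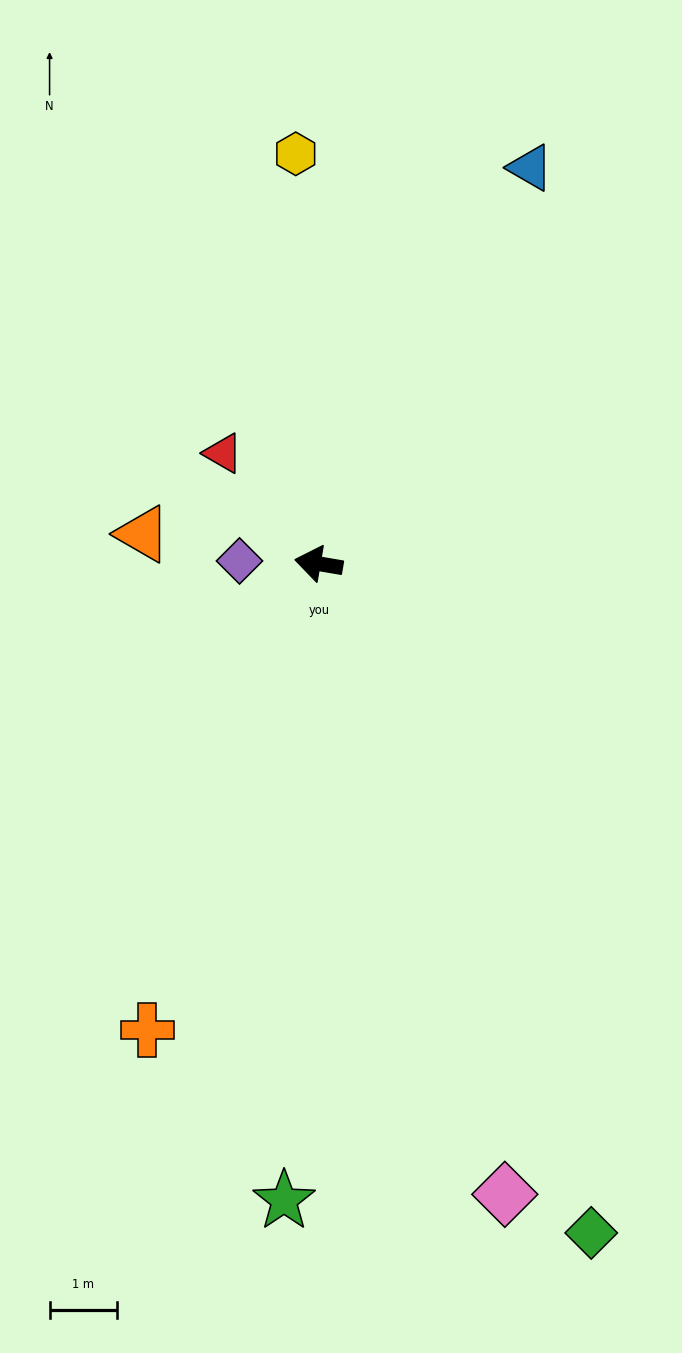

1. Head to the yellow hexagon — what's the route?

turn right 77°, forward 6.1 m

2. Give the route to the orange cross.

turn left 79°, forward 7.4 m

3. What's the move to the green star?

turn left 97°, forward 9.5 m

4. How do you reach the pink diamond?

turn left 116°, forward 9.8 m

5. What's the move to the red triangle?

turn right 40°, forward 2.2 m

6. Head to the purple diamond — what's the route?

turn left 8°, forward 1.2 m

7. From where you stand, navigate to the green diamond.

turn left 122°, forward 10.7 m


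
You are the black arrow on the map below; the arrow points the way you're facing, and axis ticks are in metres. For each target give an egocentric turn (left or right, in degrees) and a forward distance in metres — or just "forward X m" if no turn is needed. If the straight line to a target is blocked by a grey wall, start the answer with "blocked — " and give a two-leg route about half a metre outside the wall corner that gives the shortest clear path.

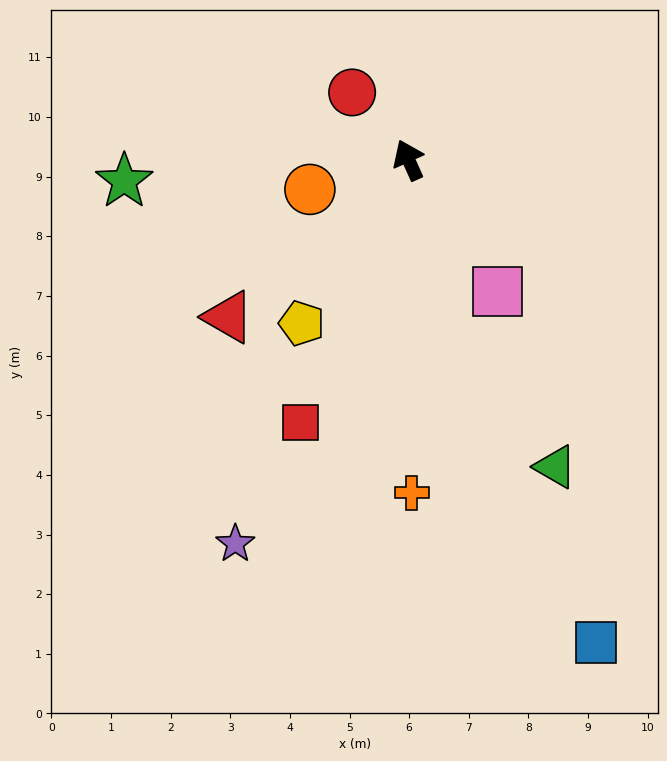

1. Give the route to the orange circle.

turn left 83°, forward 1.7 m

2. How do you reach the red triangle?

turn left 107°, forward 4.0 m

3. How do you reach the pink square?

turn right 170°, forward 2.7 m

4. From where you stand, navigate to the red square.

turn left 134°, forward 4.8 m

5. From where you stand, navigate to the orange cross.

turn left 156°, forward 5.6 m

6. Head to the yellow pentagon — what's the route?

turn left 123°, forward 3.3 m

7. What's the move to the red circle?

turn left 16°, forward 1.5 m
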